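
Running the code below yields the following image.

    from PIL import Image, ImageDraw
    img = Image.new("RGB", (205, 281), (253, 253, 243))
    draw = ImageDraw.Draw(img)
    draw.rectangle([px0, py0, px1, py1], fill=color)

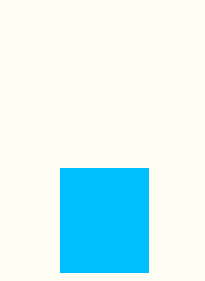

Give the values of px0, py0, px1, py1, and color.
px0 = 60, py0 = 168, px1 = 148, py1 = 272, color = 'deepskyblue'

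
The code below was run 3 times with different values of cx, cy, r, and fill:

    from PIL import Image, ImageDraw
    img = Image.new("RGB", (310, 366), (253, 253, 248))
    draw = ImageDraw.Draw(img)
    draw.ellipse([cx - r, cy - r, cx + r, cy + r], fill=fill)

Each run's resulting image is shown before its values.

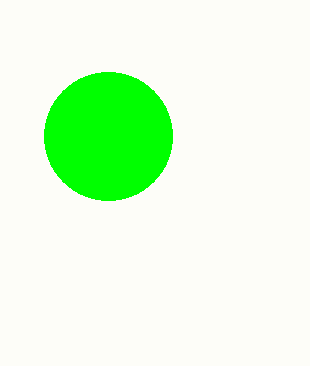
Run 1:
cx = 108; cy = 136; r = 64; fill = 'lime'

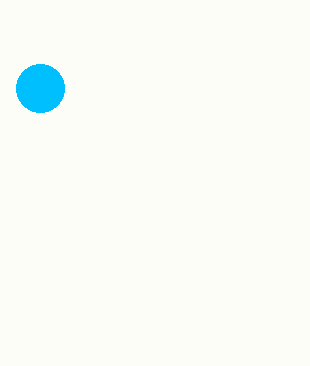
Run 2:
cx = 40
cy = 88
r = 24
fill = 'deepskyblue'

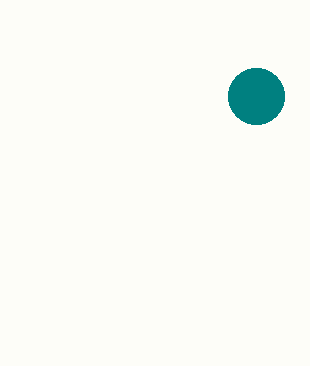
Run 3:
cx = 256
cy = 96
r = 28
fill = 'teal'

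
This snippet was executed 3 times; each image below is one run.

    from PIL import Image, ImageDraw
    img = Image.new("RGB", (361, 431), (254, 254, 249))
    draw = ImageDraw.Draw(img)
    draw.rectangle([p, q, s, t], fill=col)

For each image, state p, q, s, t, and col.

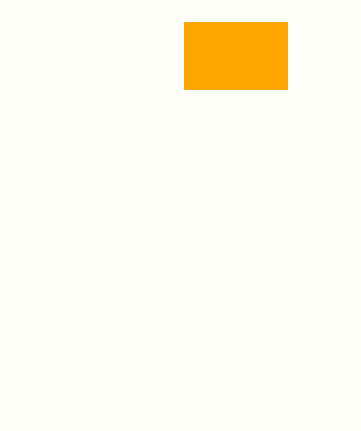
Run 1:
p = 184, q = 22, s = 287, t = 89, col = 'orange'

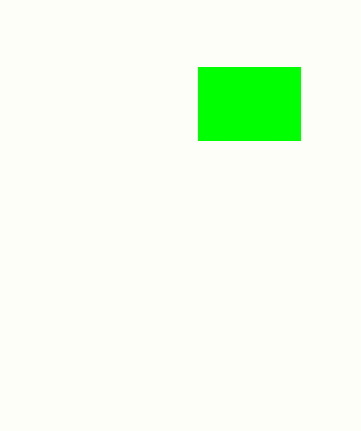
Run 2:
p = 198
q = 67
s = 300
t = 140
col = 'lime'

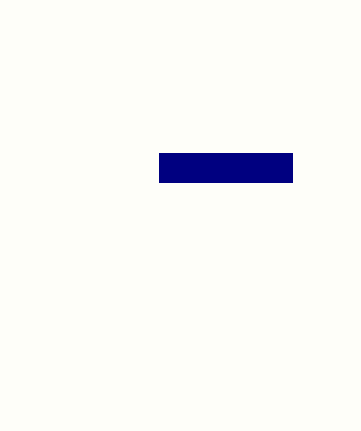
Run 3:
p = 159; q = 153; s = 292; t = 182; col = 'navy'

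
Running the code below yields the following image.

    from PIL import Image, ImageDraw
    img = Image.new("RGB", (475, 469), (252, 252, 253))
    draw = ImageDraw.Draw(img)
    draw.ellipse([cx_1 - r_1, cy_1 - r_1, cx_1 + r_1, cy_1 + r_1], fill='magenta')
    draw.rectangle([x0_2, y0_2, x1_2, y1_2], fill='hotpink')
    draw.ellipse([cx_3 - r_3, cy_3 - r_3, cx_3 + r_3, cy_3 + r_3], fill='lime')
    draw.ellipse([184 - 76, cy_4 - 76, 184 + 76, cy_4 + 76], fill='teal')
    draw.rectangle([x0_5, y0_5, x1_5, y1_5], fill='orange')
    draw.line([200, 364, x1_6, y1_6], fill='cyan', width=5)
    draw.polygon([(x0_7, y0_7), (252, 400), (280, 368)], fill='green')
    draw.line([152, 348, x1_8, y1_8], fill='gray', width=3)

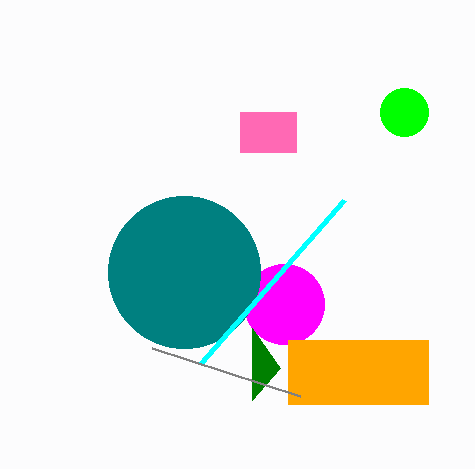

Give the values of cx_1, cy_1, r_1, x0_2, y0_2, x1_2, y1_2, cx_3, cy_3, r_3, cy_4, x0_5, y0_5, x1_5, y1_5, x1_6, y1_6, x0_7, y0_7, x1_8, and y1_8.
cx_1 = 284; cy_1 = 304; r_1 = 40; x0_2 = 240; y0_2 = 112; x1_2 = 296; y1_2 = 152; cx_3 = 404; cy_3 = 112; r_3 = 24; cy_4 = 272; x0_5 = 288; y0_5 = 340; x1_5 = 428; y1_5 = 404; x1_6 = 344; y1_6 = 200; x0_7 = 252; y0_7 = 328; x1_8 = 300; y1_8 = 396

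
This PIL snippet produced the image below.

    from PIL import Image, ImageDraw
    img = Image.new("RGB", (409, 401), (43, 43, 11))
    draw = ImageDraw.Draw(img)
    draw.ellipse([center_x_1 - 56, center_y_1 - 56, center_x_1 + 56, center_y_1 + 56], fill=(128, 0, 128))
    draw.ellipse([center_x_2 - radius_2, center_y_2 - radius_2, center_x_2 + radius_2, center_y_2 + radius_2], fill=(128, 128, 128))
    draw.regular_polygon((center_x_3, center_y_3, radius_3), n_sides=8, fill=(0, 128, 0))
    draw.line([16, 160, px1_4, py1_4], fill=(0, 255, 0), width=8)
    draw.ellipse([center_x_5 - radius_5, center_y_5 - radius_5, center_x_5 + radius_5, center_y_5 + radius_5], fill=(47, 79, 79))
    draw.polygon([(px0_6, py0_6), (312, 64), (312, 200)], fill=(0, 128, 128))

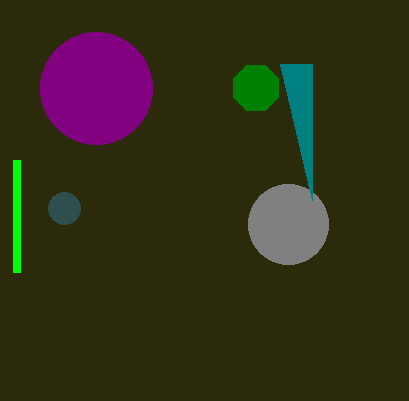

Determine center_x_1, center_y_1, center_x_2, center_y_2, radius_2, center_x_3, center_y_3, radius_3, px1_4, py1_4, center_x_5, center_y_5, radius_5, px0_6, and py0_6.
center_x_1 = 96; center_y_1 = 88; center_x_2 = 288; center_y_2 = 224; radius_2 = 40; center_x_3 = 256; center_y_3 = 88; radius_3 = 24; px1_4 = 16; py1_4 = 272; center_x_5 = 64; center_y_5 = 208; radius_5 = 16; px0_6 = 280; py0_6 = 64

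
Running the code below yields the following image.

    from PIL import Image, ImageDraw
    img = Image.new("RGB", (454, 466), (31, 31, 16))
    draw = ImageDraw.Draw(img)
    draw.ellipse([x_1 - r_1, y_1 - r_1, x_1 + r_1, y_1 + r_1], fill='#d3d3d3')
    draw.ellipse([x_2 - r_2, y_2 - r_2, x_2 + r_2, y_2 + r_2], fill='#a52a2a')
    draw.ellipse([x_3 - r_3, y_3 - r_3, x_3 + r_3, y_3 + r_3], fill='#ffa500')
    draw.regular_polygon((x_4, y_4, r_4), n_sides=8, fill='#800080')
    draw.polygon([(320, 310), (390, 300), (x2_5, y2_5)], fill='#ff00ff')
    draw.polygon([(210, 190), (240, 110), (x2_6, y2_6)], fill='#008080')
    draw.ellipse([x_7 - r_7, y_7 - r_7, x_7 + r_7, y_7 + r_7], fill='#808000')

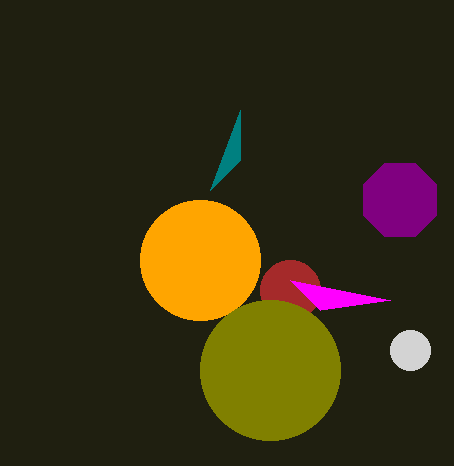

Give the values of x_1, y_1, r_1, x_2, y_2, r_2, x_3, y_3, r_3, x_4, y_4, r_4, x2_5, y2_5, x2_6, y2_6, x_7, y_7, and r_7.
x_1 = 410
y_1 = 350
r_1 = 20
x_2 = 290
y_2 = 290
r_2 = 30
x_3 = 200
y_3 = 260
r_3 = 60
x_4 = 400
y_4 = 200
r_4 = 40
x2_5 = 290
y2_5 = 280
x2_6 = 240
y2_6 = 160
x_7 = 270
y_7 = 370
r_7 = 70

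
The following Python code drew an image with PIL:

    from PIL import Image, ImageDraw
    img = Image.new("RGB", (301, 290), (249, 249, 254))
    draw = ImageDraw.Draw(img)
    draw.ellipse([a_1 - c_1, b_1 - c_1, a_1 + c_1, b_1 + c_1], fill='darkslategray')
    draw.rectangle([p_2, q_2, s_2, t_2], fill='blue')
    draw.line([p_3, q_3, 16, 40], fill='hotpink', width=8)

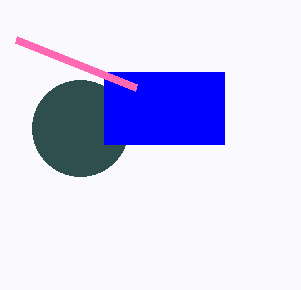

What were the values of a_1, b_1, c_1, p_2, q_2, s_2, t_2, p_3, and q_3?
a_1 = 80; b_1 = 128; c_1 = 48; p_2 = 104; q_2 = 72; s_2 = 224; t_2 = 144; p_3 = 136; q_3 = 88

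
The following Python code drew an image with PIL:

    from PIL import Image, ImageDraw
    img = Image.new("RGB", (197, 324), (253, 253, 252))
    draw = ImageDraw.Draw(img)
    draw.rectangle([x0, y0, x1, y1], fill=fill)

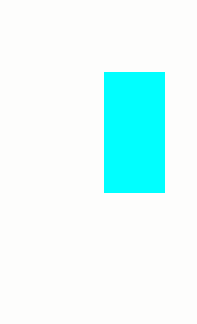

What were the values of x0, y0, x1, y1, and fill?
x0 = 104
y0 = 72
x1 = 164
y1 = 192
fill = 'cyan'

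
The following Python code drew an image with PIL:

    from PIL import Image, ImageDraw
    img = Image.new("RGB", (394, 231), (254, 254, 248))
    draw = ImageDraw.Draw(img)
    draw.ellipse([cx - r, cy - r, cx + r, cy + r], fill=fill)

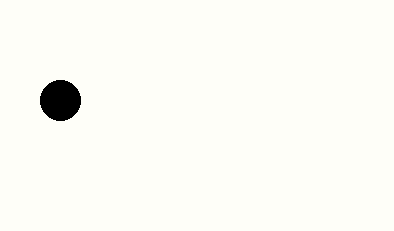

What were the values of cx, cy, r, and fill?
cx = 60
cy = 100
r = 20
fill = 'black'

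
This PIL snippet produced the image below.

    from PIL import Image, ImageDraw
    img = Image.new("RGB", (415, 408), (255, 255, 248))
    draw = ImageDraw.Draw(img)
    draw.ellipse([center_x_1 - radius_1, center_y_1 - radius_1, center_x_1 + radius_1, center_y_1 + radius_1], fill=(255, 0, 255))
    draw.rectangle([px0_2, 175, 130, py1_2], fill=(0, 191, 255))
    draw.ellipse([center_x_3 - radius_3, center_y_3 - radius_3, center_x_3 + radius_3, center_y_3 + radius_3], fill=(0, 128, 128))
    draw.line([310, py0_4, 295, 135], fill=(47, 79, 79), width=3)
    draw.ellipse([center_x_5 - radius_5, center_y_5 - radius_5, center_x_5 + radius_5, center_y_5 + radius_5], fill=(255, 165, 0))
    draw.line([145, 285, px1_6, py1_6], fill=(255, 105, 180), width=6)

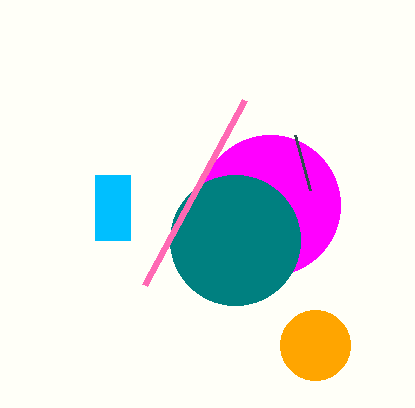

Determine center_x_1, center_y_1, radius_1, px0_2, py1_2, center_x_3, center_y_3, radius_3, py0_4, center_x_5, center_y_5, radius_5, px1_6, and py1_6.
center_x_1 = 270; center_y_1 = 205; radius_1 = 70; px0_2 = 95; py1_2 = 240; center_x_3 = 235; center_y_3 = 240; radius_3 = 65; py0_4 = 190; center_x_5 = 315; center_y_5 = 345; radius_5 = 35; px1_6 = 245; py1_6 = 100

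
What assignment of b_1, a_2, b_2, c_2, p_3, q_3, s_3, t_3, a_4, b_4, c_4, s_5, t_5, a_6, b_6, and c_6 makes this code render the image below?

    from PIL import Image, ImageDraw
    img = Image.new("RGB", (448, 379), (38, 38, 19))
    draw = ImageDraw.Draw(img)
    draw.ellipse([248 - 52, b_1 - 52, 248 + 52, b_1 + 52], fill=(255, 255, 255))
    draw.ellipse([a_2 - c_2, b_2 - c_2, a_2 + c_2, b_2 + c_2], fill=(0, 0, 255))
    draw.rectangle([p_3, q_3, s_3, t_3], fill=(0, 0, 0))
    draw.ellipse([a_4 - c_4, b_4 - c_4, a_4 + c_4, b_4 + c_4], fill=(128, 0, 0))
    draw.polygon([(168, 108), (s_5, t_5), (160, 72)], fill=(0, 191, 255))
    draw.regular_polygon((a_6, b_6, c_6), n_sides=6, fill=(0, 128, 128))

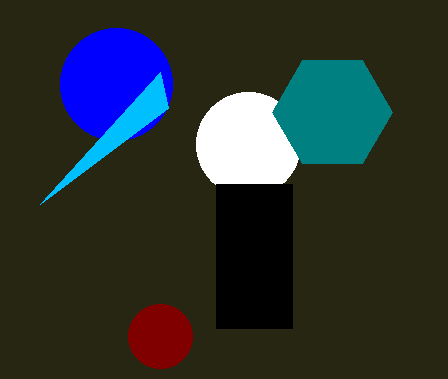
b_1 = 144
a_2 = 116
b_2 = 84
c_2 = 56
p_3 = 216
q_3 = 184
s_3 = 292
t_3 = 328
a_4 = 160
b_4 = 336
c_4 = 32
s_5 = 40
t_5 = 204
a_6 = 332
b_6 = 112
c_6 = 60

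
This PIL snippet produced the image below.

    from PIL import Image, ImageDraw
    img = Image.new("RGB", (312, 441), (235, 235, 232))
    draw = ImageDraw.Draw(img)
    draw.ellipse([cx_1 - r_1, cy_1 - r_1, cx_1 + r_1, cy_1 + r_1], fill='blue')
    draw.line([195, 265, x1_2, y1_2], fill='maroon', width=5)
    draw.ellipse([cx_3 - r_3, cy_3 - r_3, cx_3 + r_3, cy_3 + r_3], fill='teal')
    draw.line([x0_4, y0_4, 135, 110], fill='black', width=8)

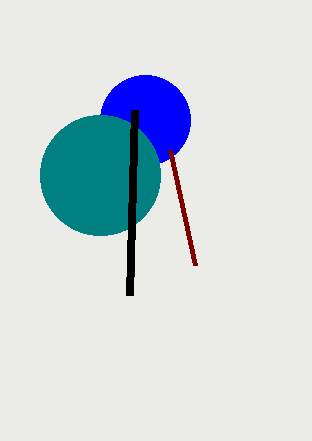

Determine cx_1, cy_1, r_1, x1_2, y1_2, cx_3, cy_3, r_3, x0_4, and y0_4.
cx_1 = 145
cy_1 = 120
r_1 = 45
x1_2 = 170
y1_2 = 150
cx_3 = 100
cy_3 = 175
r_3 = 60
x0_4 = 130
y0_4 = 295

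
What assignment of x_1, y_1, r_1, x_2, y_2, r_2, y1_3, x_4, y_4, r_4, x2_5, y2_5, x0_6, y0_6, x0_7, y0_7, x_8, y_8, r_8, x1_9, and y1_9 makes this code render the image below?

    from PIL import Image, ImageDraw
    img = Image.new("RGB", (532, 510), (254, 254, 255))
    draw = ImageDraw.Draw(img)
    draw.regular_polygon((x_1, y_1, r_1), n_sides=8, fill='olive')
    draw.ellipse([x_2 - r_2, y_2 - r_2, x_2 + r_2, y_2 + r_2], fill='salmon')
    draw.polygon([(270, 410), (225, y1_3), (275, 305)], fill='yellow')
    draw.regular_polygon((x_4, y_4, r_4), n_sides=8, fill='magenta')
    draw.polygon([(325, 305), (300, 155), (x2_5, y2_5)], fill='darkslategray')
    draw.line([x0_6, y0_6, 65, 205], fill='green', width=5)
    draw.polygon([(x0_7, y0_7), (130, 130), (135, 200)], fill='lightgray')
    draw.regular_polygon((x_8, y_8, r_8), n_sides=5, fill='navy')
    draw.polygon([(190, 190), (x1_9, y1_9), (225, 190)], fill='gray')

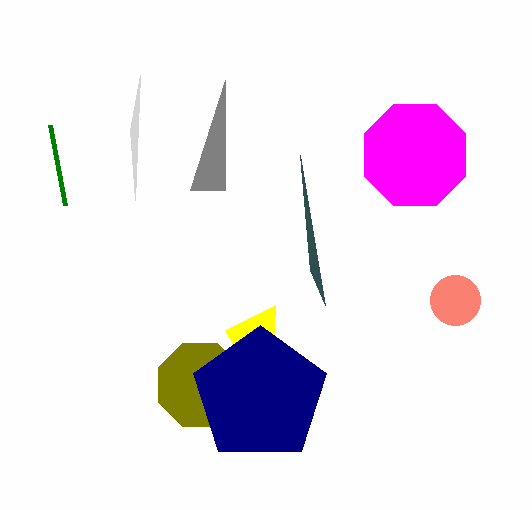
x_1 = 200; y_1 = 385; r_1 = 45; x_2 = 455; y_2 = 300; r_2 = 25; y1_3 = 330; x_4 = 415; y_4 = 155; r_4 = 55; x2_5 = 310; y2_5 = 270; x0_6 = 50; y0_6 = 125; x0_7 = 140; y0_7 = 75; x_8 = 260; y_8 = 395; r_8 = 70; x1_9 = 225; y1_9 = 80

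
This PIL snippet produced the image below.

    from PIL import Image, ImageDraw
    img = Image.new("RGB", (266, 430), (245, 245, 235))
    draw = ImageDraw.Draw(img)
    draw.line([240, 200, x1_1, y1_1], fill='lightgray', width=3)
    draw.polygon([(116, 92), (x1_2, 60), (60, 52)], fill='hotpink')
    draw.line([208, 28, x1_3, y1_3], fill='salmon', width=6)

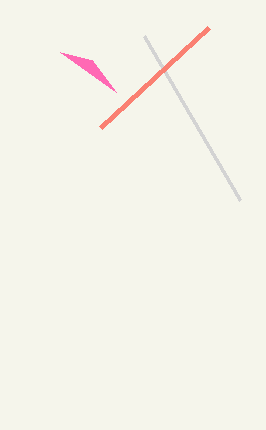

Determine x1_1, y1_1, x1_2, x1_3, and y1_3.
x1_1 = 144
y1_1 = 36
x1_2 = 92
x1_3 = 100
y1_3 = 128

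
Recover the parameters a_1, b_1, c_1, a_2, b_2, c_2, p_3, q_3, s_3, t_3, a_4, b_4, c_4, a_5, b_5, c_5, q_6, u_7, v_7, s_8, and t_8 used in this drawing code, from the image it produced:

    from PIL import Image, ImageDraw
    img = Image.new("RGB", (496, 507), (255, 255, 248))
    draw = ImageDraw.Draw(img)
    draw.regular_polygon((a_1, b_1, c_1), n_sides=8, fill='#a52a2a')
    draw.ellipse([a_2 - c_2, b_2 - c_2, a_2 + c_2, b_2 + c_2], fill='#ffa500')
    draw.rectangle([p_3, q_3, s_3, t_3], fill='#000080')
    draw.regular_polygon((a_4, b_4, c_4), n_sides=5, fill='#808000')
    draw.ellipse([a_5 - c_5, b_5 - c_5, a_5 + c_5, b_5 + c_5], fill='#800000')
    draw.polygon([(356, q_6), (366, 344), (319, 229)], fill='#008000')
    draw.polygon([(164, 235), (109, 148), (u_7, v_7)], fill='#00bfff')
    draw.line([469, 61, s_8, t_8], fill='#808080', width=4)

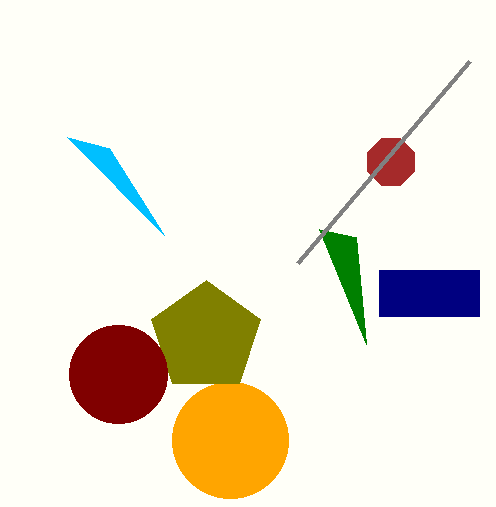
a_1 = 391
b_1 = 162
c_1 = 25
a_2 = 230
b_2 = 440
c_2 = 58
p_3 = 379
q_3 = 270
s_3 = 479
t_3 = 316
a_4 = 206
b_4 = 337
c_4 = 57
a_5 = 118
b_5 = 374
c_5 = 49
q_6 = 237
u_7 = 67
v_7 = 137
s_8 = 297
t_8 = 263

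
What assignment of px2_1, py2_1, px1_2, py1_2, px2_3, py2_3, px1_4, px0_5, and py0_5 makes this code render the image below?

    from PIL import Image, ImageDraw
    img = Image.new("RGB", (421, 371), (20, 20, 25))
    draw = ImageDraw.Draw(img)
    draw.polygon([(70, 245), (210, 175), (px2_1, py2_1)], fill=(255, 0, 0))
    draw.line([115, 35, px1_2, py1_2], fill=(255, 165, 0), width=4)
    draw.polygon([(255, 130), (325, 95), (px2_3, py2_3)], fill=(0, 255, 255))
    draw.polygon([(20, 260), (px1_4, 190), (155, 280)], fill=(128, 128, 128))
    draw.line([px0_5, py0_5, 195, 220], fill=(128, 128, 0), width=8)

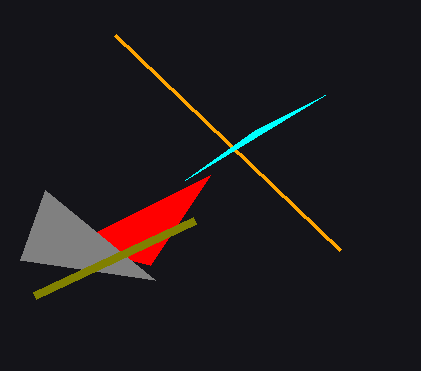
px2_1 = 150, py2_1 = 265, px1_2 = 340, py1_2 = 250, px2_3 = 185, py2_3 = 180, px1_4 = 45, px0_5 = 35, py0_5 = 295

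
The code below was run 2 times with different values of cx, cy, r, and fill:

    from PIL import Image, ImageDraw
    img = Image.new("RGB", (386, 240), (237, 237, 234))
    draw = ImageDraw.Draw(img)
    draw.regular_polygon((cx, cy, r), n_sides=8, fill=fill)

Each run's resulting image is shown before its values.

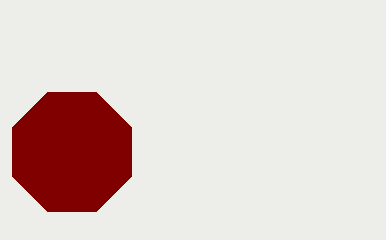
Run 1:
cx = 72
cy = 152
r = 64
fill = 'maroon'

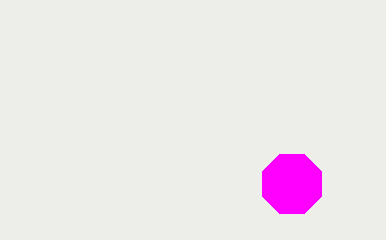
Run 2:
cx = 292; cy = 184; r = 32; fill = 'magenta'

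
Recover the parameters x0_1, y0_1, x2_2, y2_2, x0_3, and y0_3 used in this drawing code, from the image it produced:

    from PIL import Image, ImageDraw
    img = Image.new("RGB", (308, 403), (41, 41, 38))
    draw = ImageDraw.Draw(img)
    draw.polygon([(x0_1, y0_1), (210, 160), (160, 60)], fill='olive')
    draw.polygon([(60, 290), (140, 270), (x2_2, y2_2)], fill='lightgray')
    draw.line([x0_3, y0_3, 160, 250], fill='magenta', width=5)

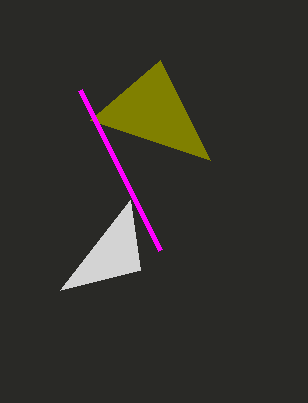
x0_1 = 90
y0_1 = 120
x2_2 = 130
y2_2 = 200
x0_3 = 80
y0_3 = 90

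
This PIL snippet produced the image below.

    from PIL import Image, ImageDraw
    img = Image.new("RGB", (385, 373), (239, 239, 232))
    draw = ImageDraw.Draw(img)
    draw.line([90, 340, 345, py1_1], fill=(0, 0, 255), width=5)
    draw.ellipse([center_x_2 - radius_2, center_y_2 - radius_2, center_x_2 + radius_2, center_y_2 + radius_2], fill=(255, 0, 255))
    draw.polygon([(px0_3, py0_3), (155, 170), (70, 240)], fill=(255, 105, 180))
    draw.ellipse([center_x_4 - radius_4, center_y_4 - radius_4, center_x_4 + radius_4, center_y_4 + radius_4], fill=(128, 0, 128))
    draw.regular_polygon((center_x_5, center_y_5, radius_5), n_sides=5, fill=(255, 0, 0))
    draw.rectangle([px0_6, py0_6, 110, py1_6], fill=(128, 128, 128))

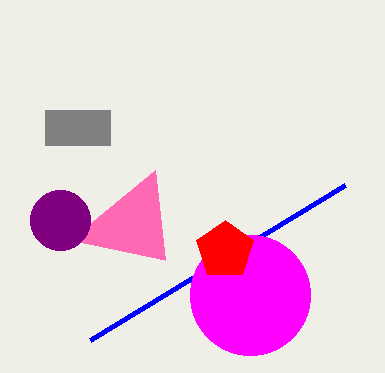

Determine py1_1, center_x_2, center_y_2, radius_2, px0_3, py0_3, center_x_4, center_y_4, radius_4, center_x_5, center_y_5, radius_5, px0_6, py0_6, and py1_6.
py1_1 = 185; center_x_2 = 250; center_y_2 = 295; radius_2 = 60; px0_3 = 165; py0_3 = 260; center_x_4 = 60; center_y_4 = 220; radius_4 = 30; center_x_5 = 225; center_y_5 = 250; radius_5 = 30; px0_6 = 45; py0_6 = 110; py1_6 = 145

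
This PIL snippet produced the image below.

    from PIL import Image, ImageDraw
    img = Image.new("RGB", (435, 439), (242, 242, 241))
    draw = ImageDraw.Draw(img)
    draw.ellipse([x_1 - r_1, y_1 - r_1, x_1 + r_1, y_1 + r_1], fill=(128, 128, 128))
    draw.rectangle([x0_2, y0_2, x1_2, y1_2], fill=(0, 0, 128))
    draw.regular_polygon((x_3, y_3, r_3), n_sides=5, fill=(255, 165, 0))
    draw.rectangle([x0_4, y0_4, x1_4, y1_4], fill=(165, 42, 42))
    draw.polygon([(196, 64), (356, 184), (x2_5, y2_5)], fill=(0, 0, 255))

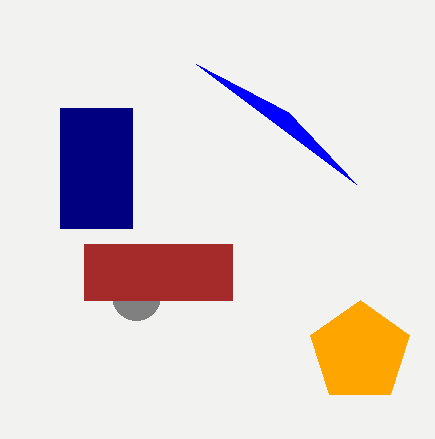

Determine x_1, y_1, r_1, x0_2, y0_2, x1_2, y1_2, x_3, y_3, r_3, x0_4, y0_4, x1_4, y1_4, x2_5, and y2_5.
x_1 = 136
y_1 = 296
r_1 = 24
x0_2 = 60
y0_2 = 108
x1_2 = 132
y1_2 = 228
x_3 = 360
y_3 = 352
r_3 = 52
x0_4 = 84
y0_4 = 244
x1_4 = 232
y1_4 = 300
x2_5 = 288
y2_5 = 112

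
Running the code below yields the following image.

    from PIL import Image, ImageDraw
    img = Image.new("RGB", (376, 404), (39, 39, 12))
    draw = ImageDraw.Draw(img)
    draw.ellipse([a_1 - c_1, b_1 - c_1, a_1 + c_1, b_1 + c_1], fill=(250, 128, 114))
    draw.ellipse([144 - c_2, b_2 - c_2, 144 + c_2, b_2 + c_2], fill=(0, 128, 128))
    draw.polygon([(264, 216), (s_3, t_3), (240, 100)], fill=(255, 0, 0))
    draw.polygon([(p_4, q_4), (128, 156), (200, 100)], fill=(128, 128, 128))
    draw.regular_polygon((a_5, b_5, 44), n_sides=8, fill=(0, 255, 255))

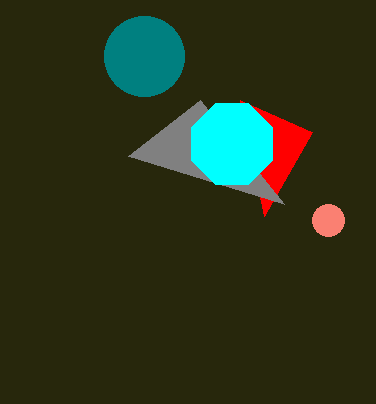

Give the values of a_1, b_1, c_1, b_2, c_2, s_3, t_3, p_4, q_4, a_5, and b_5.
a_1 = 328, b_1 = 220, c_1 = 16, b_2 = 56, c_2 = 40, s_3 = 312, t_3 = 132, p_4 = 284, q_4 = 204, a_5 = 232, b_5 = 144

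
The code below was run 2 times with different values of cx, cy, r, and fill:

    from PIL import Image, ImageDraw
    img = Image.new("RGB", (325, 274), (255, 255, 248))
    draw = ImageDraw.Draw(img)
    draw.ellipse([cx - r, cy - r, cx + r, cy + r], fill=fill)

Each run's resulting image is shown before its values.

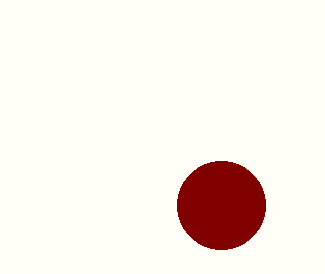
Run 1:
cx = 221, cy = 205, r = 44, fill = 'maroon'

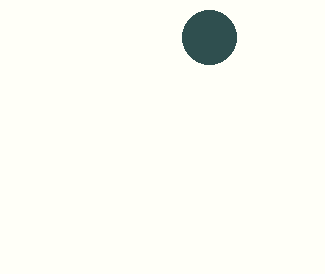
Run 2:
cx = 209; cy = 37; r = 27; fill = 'darkslategray'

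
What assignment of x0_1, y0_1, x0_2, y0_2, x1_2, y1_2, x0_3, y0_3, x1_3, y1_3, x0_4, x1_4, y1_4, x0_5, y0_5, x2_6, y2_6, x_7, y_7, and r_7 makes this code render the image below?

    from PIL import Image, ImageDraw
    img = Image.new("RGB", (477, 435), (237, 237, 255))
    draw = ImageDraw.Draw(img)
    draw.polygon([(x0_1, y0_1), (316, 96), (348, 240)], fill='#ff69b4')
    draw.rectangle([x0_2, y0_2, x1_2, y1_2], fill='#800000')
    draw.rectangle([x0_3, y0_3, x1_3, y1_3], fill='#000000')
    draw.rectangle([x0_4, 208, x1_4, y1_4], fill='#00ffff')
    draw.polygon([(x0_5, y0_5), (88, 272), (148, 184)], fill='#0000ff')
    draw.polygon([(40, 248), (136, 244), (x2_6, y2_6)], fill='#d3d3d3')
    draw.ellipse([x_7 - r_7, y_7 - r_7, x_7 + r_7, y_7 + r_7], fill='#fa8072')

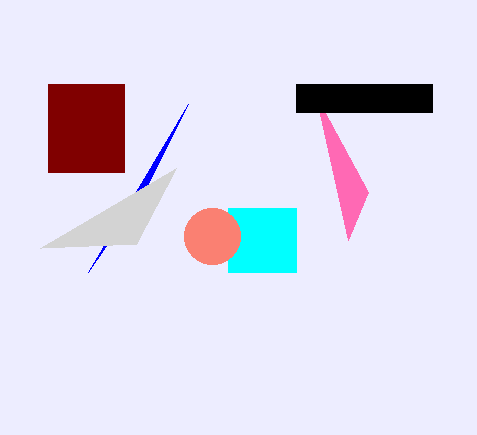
x0_1 = 368, y0_1 = 192, x0_2 = 48, y0_2 = 84, x1_2 = 124, y1_2 = 172, x0_3 = 296, y0_3 = 84, x1_3 = 432, y1_3 = 112, x0_4 = 228, x1_4 = 296, y1_4 = 272, x0_5 = 188, y0_5 = 104, x2_6 = 176, y2_6 = 168, x_7 = 212, y_7 = 236, r_7 = 28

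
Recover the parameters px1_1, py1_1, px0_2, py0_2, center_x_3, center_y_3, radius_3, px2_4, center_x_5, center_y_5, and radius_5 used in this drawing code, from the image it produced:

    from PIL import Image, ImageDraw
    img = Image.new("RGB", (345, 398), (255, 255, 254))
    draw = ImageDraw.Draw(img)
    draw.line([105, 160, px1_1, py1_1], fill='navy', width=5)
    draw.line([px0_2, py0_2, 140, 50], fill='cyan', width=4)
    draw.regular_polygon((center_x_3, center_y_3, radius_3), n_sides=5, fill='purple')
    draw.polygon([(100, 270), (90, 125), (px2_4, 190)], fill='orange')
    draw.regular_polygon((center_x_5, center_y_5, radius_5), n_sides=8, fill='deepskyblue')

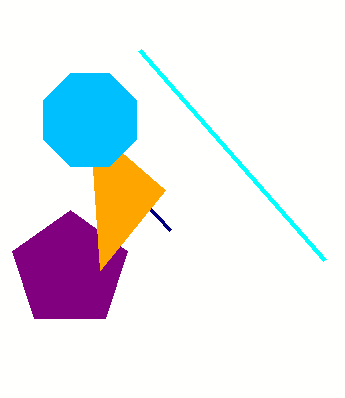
px1_1 = 170, py1_1 = 230, px0_2 = 325, py0_2 = 260, center_x_3 = 70, center_y_3 = 270, radius_3 = 60, px2_4 = 165, center_x_5 = 90, center_y_5 = 120, radius_5 = 50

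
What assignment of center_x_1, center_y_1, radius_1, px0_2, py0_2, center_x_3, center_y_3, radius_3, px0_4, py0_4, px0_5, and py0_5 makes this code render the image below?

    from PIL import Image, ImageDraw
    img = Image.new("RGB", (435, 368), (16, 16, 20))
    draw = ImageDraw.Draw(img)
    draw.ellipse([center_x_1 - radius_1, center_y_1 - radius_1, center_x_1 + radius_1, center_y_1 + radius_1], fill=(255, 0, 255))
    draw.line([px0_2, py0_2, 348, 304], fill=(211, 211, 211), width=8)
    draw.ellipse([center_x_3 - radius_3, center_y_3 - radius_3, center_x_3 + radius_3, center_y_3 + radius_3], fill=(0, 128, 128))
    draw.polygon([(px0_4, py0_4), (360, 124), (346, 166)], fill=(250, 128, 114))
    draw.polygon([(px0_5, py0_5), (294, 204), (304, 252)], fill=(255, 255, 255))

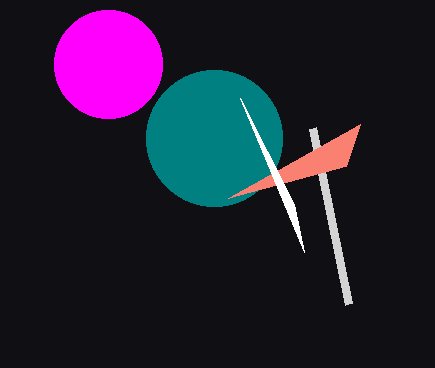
center_x_1 = 108; center_y_1 = 64; radius_1 = 54; px0_2 = 312; py0_2 = 128; center_x_3 = 214; center_y_3 = 138; radius_3 = 68; px0_4 = 228; py0_4 = 198; px0_5 = 240; py0_5 = 98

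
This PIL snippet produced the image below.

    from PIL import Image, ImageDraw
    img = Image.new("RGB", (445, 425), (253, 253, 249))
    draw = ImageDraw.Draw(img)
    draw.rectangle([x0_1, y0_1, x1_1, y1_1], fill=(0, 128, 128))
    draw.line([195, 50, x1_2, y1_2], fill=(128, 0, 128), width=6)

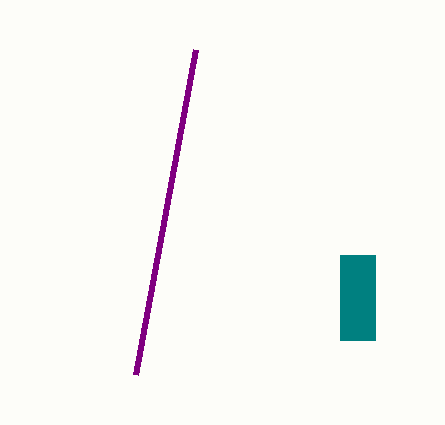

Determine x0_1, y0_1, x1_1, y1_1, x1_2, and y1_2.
x0_1 = 340; y0_1 = 255; x1_1 = 375; y1_1 = 340; x1_2 = 135; y1_2 = 375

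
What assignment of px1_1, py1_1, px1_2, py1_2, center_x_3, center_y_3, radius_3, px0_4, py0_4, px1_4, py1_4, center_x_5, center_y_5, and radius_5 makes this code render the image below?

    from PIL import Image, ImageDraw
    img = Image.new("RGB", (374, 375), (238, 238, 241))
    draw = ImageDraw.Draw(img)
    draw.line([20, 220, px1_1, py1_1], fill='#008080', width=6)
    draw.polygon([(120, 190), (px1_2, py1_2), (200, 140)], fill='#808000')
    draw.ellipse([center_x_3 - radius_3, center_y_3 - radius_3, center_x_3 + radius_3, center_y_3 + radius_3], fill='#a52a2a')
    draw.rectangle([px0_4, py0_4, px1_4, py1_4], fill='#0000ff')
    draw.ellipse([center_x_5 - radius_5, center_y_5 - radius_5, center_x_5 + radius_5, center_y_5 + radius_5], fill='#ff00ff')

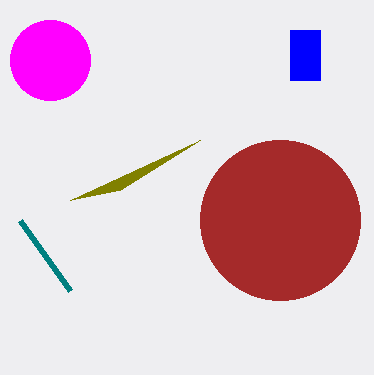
px1_1 = 70
py1_1 = 290
px1_2 = 70
py1_2 = 200
center_x_3 = 280
center_y_3 = 220
radius_3 = 80
px0_4 = 290
py0_4 = 30
px1_4 = 320
py1_4 = 80
center_x_5 = 50
center_y_5 = 60
radius_5 = 40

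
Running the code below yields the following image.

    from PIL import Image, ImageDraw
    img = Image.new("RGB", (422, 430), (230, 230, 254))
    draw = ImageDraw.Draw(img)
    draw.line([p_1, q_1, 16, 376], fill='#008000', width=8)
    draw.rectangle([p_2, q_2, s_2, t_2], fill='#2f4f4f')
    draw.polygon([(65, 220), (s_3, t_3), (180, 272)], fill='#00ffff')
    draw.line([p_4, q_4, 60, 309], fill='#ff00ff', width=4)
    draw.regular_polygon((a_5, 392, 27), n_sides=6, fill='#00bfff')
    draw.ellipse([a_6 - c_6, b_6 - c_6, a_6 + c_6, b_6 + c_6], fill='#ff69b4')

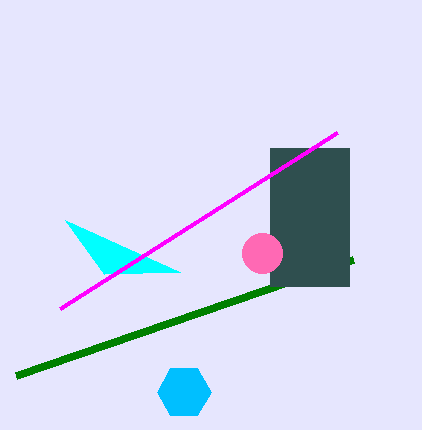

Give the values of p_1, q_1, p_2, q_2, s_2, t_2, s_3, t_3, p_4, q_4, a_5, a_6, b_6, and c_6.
p_1 = 353
q_1 = 260
p_2 = 270
q_2 = 148
s_2 = 349
t_2 = 286
s_3 = 104
t_3 = 274
p_4 = 337
q_4 = 133
a_5 = 184
a_6 = 262
b_6 = 253
c_6 = 20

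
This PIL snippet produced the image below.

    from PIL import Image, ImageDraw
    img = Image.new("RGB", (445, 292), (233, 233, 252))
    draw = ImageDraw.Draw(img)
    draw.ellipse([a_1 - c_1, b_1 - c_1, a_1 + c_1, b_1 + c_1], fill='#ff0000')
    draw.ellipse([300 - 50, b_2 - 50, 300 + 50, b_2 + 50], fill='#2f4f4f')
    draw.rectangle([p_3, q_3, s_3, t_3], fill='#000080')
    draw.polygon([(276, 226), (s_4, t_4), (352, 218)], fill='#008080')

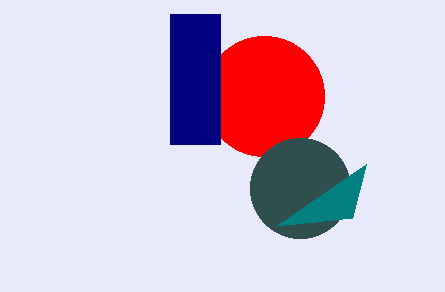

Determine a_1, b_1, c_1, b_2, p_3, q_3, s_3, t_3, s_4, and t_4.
a_1 = 264, b_1 = 96, c_1 = 60, b_2 = 188, p_3 = 170, q_3 = 14, s_3 = 220, t_3 = 144, s_4 = 366, t_4 = 164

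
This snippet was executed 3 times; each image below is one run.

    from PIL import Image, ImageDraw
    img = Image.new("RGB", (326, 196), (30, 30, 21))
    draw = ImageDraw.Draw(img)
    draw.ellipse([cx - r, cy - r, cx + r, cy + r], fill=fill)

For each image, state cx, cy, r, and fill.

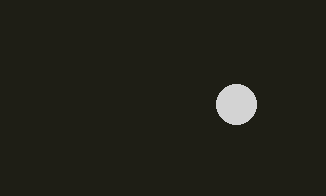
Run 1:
cx = 236
cy = 104
r = 20
fill = 'lightgray'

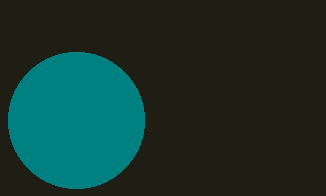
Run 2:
cx = 76; cy = 120; r = 68; fill = 'teal'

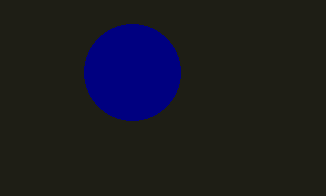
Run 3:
cx = 132; cy = 72; r = 48; fill = 'navy'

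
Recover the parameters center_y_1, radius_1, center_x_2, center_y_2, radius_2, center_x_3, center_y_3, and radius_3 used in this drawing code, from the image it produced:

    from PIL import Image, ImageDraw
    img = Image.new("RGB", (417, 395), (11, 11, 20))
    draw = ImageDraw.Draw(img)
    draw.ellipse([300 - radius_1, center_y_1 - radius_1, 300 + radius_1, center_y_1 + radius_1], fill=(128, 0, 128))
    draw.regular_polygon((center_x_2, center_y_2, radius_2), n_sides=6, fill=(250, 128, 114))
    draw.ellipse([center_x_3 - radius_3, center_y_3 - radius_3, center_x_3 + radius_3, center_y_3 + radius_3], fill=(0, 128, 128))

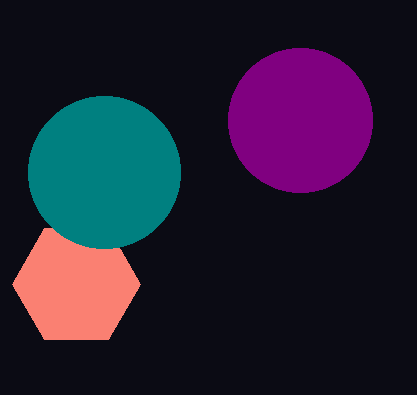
center_y_1 = 120, radius_1 = 72, center_x_2 = 76, center_y_2 = 284, radius_2 = 64, center_x_3 = 104, center_y_3 = 172, radius_3 = 76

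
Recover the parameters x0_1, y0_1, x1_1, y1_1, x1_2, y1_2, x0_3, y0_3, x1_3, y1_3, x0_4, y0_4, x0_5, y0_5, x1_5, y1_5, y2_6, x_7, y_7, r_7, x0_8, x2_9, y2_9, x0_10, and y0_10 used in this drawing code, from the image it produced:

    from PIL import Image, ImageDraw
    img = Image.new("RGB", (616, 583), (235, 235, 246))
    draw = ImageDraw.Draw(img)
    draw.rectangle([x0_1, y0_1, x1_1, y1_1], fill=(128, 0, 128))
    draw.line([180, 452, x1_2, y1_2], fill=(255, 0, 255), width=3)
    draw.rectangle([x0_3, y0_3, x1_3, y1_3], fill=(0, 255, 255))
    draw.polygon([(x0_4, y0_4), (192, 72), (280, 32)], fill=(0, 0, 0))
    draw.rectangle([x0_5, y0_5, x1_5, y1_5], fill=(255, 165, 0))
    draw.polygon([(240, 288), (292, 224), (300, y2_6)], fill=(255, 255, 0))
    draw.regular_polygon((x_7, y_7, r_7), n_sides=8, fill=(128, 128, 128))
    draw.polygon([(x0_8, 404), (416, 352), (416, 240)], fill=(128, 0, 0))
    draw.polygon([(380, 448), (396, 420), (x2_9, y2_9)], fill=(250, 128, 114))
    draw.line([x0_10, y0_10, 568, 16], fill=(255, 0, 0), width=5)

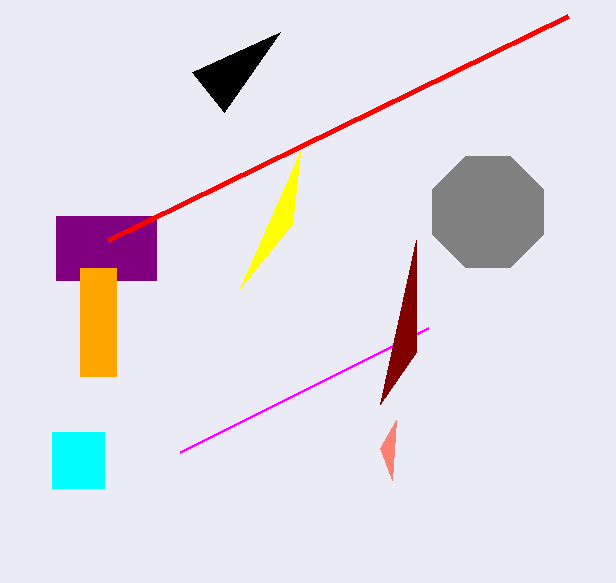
x0_1 = 56
y0_1 = 216
x1_1 = 156
y1_1 = 280
x1_2 = 428
y1_2 = 328
x0_3 = 52
y0_3 = 432
x1_3 = 104
y1_3 = 488
x0_4 = 224
y0_4 = 112
x0_5 = 80
y0_5 = 268
x1_5 = 116
y1_5 = 376
y2_6 = 152
x_7 = 488
y_7 = 212
r_7 = 60
x0_8 = 380
x2_9 = 392
y2_9 = 480
x0_10 = 108
y0_10 = 240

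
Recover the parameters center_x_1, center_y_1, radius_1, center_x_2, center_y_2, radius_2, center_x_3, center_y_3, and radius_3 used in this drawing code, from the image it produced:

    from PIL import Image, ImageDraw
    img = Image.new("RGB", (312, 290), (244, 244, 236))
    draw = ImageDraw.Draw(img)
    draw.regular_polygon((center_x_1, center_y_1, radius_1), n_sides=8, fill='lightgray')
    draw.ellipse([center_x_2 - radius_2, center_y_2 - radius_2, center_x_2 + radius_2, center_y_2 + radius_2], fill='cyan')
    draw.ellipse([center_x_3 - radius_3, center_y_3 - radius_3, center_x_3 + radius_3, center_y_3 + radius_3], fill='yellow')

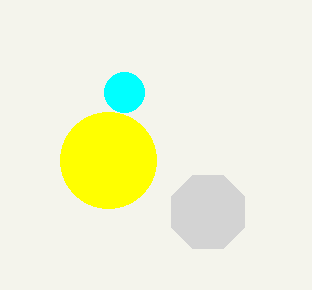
center_x_1 = 208, center_y_1 = 212, radius_1 = 40, center_x_2 = 124, center_y_2 = 92, radius_2 = 20, center_x_3 = 108, center_y_3 = 160, radius_3 = 48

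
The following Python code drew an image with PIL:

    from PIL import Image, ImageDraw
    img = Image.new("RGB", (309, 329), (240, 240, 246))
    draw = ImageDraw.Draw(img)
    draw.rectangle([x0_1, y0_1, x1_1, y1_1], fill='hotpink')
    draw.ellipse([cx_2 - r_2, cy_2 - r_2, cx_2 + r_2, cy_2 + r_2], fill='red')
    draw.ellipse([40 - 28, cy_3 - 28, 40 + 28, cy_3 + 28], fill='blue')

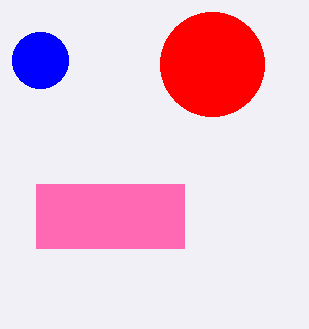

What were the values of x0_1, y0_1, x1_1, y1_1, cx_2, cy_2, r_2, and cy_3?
x0_1 = 36; y0_1 = 184; x1_1 = 184; y1_1 = 248; cx_2 = 212; cy_2 = 64; r_2 = 52; cy_3 = 60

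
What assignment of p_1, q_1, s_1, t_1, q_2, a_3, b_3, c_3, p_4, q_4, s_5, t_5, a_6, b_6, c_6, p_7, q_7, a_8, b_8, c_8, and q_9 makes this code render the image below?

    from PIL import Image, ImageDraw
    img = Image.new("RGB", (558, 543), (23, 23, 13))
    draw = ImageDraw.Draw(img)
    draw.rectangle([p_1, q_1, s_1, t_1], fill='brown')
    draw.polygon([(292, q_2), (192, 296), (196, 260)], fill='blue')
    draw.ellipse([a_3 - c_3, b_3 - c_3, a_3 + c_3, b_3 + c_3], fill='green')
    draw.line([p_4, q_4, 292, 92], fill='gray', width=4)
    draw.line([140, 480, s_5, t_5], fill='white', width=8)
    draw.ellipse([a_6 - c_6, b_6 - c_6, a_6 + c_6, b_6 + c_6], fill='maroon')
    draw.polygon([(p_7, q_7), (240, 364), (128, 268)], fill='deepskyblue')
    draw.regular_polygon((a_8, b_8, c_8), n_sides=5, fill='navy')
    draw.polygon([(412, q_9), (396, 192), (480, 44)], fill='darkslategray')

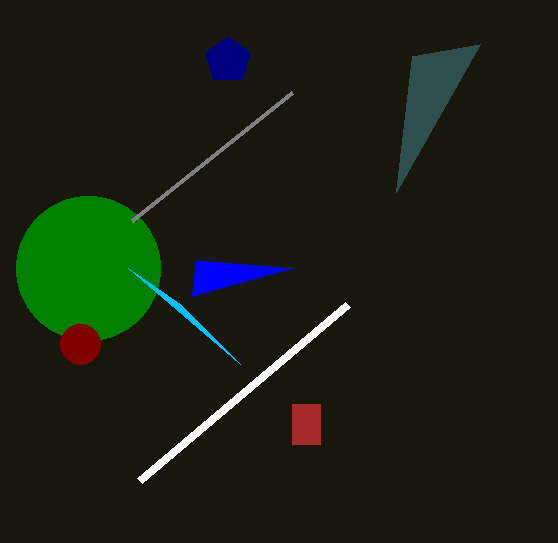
p_1 = 292, q_1 = 404, s_1 = 320, t_1 = 444, q_2 = 268, a_3 = 88, b_3 = 268, c_3 = 72, p_4 = 132, q_4 = 220, s_5 = 348, t_5 = 304, a_6 = 80, b_6 = 344, c_6 = 20, p_7 = 180, q_7 = 304, a_8 = 228, b_8 = 60, c_8 = 24, q_9 = 56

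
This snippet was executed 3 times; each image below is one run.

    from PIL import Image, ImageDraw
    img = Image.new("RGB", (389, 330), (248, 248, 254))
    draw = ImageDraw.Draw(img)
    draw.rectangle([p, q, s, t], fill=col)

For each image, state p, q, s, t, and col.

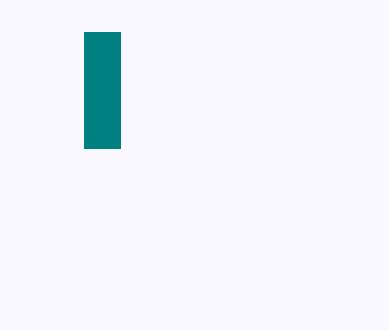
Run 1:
p = 84; q = 32; s = 120; t = 148; col = 'teal'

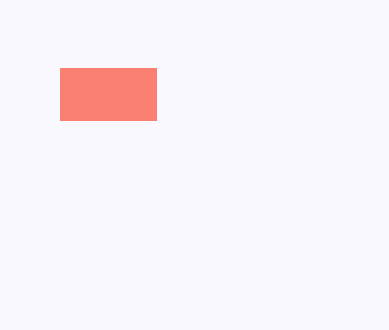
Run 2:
p = 60
q = 68
s = 156
t = 120
col = 'salmon'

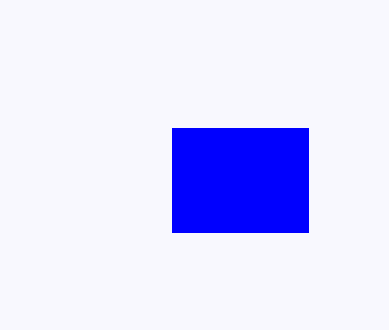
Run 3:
p = 172, q = 128, s = 308, t = 232, col = 'blue'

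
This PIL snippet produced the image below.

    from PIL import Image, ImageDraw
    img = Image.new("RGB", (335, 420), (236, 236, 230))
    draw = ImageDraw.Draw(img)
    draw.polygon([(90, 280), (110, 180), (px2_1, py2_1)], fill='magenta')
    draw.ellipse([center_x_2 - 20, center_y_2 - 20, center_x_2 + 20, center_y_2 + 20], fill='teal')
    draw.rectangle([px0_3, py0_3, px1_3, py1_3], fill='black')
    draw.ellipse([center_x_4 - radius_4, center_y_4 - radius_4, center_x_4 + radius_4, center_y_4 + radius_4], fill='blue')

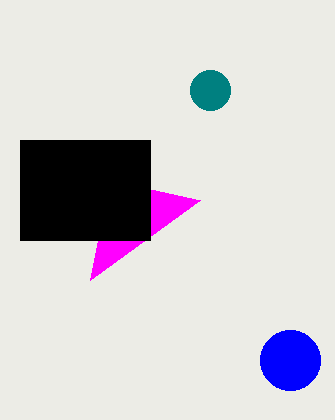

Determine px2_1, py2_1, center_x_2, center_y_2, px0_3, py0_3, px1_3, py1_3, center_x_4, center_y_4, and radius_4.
px2_1 = 200, py2_1 = 200, center_x_2 = 210, center_y_2 = 90, px0_3 = 20, py0_3 = 140, px1_3 = 150, py1_3 = 240, center_x_4 = 290, center_y_4 = 360, radius_4 = 30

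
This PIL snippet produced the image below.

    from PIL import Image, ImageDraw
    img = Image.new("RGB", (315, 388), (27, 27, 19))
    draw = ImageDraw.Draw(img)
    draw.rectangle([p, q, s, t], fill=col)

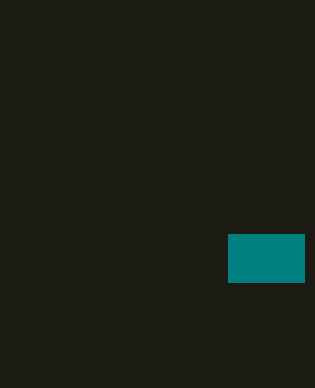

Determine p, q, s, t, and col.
p = 228; q = 234; s = 304; t = 282; col = 'teal'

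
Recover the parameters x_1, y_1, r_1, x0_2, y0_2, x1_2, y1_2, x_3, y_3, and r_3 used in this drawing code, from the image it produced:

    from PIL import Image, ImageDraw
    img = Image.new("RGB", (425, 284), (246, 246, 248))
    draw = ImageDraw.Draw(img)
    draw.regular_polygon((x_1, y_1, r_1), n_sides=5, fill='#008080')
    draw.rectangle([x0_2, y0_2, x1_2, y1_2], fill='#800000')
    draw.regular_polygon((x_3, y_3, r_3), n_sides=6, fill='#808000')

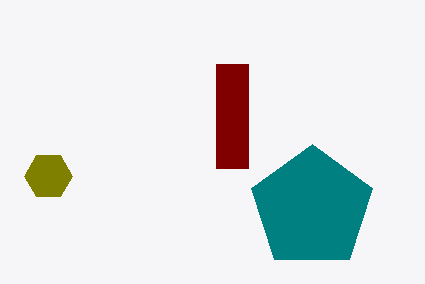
x_1 = 312; y_1 = 208; r_1 = 64; x0_2 = 216; y0_2 = 64; x1_2 = 248; y1_2 = 168; x_3 = 48; y_3 = 176; r_3 = 24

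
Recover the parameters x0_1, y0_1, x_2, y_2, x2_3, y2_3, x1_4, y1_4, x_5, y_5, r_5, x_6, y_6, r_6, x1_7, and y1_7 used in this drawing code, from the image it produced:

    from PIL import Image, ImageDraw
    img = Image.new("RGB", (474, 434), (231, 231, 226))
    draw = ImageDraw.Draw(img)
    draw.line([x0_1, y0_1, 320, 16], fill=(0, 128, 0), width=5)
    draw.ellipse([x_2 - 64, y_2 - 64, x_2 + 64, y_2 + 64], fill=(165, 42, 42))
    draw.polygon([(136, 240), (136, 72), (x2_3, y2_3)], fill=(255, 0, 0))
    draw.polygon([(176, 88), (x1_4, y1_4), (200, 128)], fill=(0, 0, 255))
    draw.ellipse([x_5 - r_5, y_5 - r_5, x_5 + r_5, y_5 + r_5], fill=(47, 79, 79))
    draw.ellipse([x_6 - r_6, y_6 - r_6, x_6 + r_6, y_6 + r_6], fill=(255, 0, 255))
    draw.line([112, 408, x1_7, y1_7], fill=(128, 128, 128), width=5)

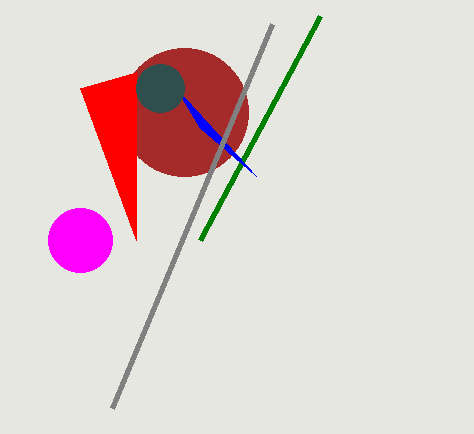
x0_1 = 200
y0_1 = 240
x_2 = 184
y_2 = 112
x2_3 = 80
y2_3 = 88
x1_4 = 256
y1_4 = 176
x_5 = 160
y_5 = 88
r_5 = 24
x_6 = 80
y_6 = 240
r_6 = 32
x1_7 = 272
y1_7 = 24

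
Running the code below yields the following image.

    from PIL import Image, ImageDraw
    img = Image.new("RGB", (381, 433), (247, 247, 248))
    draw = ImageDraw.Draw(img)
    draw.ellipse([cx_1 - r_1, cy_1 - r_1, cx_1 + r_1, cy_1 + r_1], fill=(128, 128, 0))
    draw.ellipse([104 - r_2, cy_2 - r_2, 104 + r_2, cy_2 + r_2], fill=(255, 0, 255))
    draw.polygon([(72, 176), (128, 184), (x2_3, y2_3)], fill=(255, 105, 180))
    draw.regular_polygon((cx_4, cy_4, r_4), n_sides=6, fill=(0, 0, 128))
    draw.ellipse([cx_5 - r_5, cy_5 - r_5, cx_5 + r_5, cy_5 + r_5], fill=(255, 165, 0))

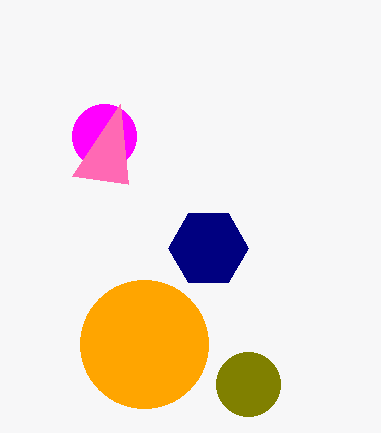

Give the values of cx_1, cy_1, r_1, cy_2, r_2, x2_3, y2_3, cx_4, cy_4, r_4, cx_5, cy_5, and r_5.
cx_1 = 248, cy_1 = 384, r_1 = 32, cy_2 = 136, r_2 = 32, x2_3 = 120, y2_3 = 104, cx_4 = 208, cy_4 = 248, r_4 = 40, cx_5 = 144, cy_5 = 344, r_5 = 64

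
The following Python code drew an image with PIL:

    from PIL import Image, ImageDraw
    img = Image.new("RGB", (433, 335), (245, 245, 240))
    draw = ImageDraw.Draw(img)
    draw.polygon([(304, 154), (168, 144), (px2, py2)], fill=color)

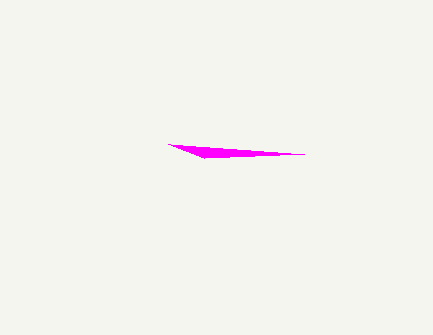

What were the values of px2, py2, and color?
px2 = 204, py2 = 158, color = 'magenta'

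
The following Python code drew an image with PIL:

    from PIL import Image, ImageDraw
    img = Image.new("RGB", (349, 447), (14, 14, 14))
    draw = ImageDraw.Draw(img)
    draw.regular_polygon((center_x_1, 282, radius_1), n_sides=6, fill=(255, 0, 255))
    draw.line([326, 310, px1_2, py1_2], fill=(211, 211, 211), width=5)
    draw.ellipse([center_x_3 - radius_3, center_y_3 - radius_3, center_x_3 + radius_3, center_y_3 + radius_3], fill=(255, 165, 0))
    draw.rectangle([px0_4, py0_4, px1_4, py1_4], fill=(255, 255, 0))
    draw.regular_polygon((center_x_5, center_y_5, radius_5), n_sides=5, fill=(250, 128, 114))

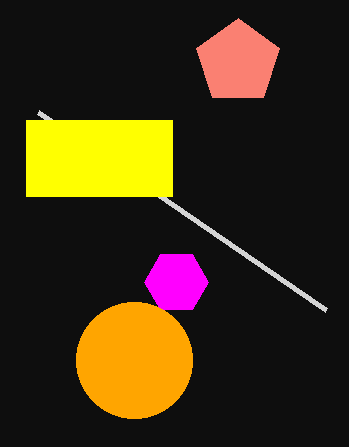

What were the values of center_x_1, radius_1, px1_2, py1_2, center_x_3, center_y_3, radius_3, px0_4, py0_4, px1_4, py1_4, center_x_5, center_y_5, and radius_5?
center_x_1 = 176, radius_1 = 32, px1_2 = 38, py1_2 = 112, center_x_3 = 134, center_y_3 = 360, radius_3 = 58, px0_4 = 26, py0_4 = 120, px1_4 = 172, py1_4 = 196, center_x_5 = 238, center_y_5 = 62, radius_5 = 44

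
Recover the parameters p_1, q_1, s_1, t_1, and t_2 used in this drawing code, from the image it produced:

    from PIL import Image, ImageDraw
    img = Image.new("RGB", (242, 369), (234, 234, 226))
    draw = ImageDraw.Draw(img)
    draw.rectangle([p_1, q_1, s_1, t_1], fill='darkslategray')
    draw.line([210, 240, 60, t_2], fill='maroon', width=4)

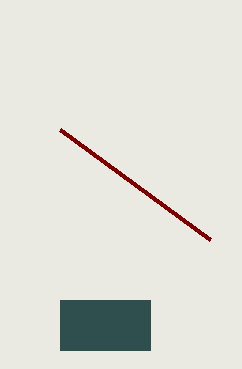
p_1 = 60
q_1 = 300
s_1 = 150
t_1 = 350
t_2 = 130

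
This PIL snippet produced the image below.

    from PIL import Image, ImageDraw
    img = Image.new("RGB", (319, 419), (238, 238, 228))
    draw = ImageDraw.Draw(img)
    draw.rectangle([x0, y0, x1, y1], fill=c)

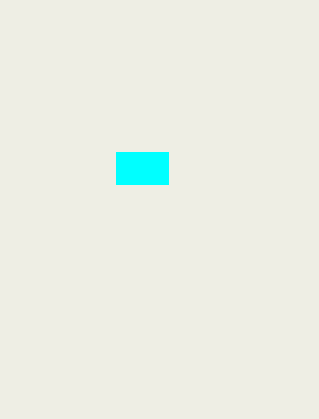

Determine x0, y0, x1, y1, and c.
x0 = 116, y0 = 152, x1 = 168, y1 = 184, c = 'cyan'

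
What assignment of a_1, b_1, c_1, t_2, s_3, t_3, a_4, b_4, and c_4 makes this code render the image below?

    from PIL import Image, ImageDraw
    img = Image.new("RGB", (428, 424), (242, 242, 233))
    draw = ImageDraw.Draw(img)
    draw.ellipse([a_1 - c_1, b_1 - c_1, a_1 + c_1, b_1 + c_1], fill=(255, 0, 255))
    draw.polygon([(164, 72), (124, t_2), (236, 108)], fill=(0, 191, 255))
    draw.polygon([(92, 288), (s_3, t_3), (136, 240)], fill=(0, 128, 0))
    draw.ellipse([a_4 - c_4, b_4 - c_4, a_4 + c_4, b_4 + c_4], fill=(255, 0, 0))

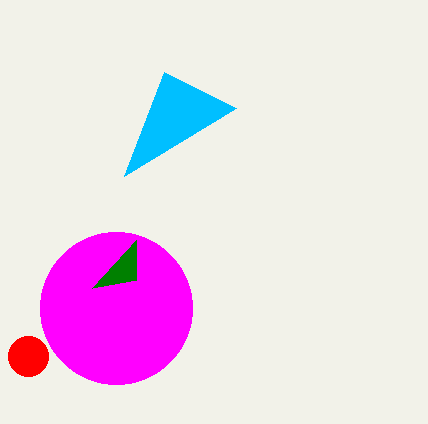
a_1 = 116
b_1 = 308
c_1 = 76
t_2 = 176
s_3 = 136
t_3 = 280
a_4 = 28
b_4 = 356
c_4 = 20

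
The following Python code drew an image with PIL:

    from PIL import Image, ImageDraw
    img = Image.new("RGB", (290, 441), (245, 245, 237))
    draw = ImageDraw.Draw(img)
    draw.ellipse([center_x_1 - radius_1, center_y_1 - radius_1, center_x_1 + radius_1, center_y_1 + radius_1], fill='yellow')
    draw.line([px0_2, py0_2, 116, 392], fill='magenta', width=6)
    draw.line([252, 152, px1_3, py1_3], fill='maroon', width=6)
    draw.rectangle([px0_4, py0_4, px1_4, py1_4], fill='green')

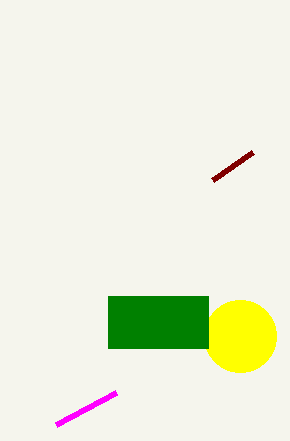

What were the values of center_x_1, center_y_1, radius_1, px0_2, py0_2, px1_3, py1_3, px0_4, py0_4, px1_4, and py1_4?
center_x_1 = 240
center_y_1 = 336
radius_1 = 36
px0_2 = 56
py0_2 = 424
px1_3 = 212
py1_3 = 180
px0_4 = 108
py0_4 = 296
px1_4 = 208
py1_4 = 348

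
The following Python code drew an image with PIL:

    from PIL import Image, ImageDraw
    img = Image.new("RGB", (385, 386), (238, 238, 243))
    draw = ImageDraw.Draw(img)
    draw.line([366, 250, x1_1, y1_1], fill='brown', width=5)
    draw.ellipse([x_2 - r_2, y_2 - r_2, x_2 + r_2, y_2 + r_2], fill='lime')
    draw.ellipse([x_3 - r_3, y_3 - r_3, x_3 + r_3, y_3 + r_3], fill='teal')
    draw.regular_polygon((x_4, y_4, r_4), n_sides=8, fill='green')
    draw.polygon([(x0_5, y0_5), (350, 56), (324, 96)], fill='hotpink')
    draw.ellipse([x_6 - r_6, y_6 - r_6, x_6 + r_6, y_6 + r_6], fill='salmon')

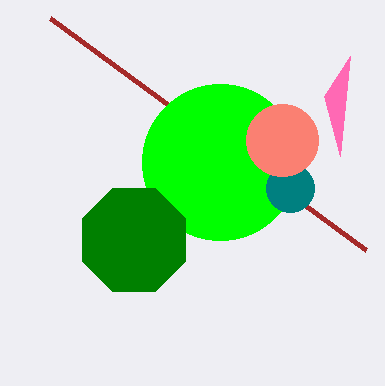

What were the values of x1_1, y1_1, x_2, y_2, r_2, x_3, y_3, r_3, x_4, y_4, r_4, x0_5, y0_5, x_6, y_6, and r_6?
x1_1 = 50
y1_1 = 18
x_2 = 220
y_2 = 162
r_2 = 78
x_3 = 290
y_3 = 188
r_3 = 24
x_4 = 134
y_4 = 240
r_4 = 56
x0_5 = 340
y0_5 = 156
x_6 = 282
y_6 = 140
r_6 = 36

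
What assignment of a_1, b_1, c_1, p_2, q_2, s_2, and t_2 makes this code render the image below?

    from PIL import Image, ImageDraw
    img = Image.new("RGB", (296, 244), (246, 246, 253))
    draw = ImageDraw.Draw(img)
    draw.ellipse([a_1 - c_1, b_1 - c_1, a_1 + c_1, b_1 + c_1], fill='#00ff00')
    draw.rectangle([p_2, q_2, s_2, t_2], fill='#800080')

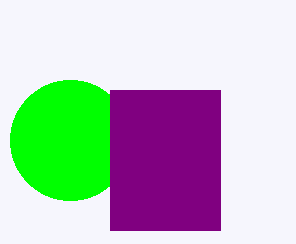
a_1 = 70
b_1 = 140
c_1 = 60
p_2 = 110
q_2 = 90
s_2 = 220
t_2 = 230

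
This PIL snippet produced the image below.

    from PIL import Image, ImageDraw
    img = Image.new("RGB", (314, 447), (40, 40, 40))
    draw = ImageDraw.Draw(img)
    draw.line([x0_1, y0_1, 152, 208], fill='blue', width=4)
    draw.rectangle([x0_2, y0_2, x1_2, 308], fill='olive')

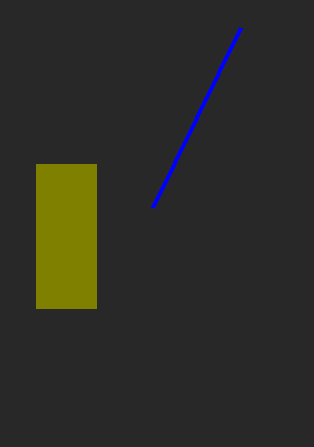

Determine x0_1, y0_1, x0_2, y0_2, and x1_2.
x0_1 = 240
y0_1 = 28
x0_2 = 36
y0_2 = 164
x1_2 = 96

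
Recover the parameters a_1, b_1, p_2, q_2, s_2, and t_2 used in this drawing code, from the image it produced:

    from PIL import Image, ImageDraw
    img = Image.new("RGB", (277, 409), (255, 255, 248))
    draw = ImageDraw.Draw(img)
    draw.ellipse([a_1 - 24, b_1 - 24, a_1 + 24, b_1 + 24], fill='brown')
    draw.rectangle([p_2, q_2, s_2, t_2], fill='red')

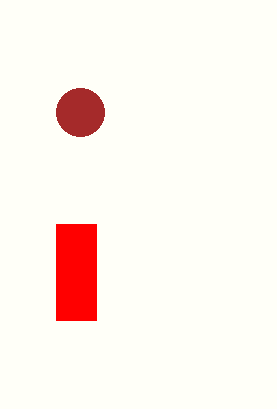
a_1 = 80; b_1 = 112; p_2 = 56; q_2 = 224; s_2 = 96; t_2 = 320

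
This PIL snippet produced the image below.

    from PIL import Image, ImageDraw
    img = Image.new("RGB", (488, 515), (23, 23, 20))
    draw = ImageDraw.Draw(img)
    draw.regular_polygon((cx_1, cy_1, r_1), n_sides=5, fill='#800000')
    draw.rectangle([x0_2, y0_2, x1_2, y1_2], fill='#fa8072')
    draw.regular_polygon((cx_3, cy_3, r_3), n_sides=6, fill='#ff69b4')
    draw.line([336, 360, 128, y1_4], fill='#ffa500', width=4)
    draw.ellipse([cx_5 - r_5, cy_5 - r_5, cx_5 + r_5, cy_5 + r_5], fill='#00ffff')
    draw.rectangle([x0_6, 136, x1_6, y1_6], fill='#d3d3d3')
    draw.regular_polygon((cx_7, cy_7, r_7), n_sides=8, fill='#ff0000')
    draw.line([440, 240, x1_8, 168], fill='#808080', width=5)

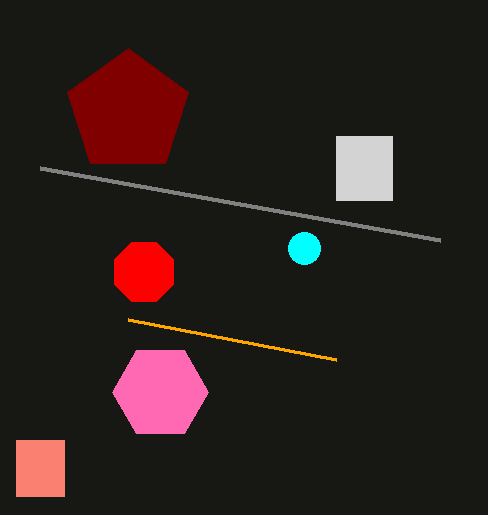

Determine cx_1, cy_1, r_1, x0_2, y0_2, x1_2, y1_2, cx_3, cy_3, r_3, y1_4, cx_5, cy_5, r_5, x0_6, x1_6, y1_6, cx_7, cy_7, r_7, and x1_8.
cx_1 = 128, cy_1 = 112, r_1 = 64, x0_2 = 16, y0_2 = 440, x1_2 = 64, y1_2 = 496, cx_3 = 160, cy_3 = 392, r_3 = 48, y1_4 = 320, cx_5 = 304, cy_5 = 248, r_5 = 16, x0_6 = 336, x1_6 = 392, y1_6 = 200, cx_7 = 144, cy_7 = 272, r_7 = 32, x1_8 = 40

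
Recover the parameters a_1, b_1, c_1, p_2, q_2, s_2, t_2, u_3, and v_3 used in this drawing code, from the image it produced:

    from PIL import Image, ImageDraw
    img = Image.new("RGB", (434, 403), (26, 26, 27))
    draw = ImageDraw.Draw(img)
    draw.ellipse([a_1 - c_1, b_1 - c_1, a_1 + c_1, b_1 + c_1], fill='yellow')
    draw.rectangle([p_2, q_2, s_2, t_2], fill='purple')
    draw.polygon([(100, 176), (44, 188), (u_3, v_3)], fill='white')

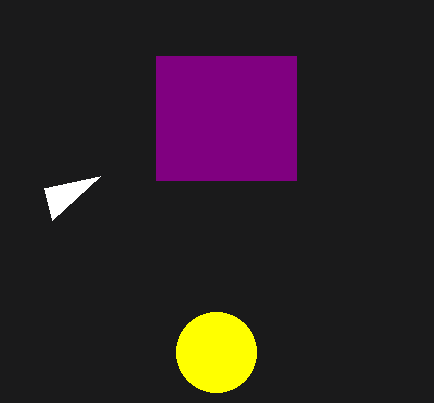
a_1 = 216
b_1 = 352
c_1 = 40
p_2 = 156
q_2 = 56
s_2 = 296
t_2 = 180
u_3 = 52
v_3 = 220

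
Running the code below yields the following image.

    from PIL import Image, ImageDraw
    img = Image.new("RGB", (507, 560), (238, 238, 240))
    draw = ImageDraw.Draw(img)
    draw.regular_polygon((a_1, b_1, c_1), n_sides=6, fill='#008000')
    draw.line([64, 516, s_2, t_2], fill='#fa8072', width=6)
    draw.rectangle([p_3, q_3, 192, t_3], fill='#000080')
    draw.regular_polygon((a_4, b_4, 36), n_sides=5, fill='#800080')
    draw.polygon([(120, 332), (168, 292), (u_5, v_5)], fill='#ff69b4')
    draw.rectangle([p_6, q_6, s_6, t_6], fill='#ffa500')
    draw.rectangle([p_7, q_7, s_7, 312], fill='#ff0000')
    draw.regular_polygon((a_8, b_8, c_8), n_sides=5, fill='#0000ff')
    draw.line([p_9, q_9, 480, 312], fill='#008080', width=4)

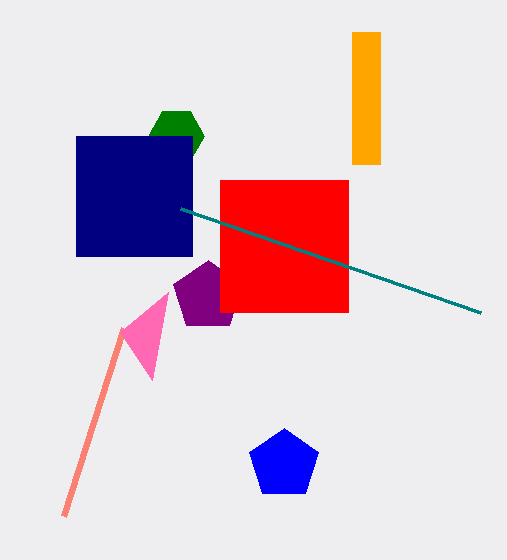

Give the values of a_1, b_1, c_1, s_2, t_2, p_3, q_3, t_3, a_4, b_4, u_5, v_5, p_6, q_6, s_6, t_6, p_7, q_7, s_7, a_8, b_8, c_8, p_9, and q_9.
a_1 = 176
b_1 = 136
c_1 = 28
s_2 = 124
t_2 = 328
p_3 = 76
q_3 = 136
t_3 = 256
a_4 = 208
b_4 = 296
u_5 = 152
v_5 = 380
p_6 = 352
q_6 = 32
s_6 = 380
t_6 = 164
p_7 = 220
q_7 = 180
s_7 = 348
a_8 = 284
b_8 = 464
c_8 = 36
p_9 = 180
q_9 = 208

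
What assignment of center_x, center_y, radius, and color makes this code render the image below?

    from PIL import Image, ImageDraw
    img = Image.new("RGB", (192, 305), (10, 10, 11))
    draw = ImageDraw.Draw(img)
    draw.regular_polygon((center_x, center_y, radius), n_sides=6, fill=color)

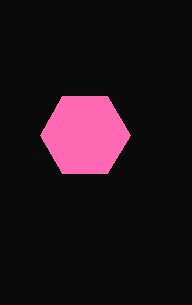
center_x = 85; center_y = 135; radius = 45; color = 'hotpink'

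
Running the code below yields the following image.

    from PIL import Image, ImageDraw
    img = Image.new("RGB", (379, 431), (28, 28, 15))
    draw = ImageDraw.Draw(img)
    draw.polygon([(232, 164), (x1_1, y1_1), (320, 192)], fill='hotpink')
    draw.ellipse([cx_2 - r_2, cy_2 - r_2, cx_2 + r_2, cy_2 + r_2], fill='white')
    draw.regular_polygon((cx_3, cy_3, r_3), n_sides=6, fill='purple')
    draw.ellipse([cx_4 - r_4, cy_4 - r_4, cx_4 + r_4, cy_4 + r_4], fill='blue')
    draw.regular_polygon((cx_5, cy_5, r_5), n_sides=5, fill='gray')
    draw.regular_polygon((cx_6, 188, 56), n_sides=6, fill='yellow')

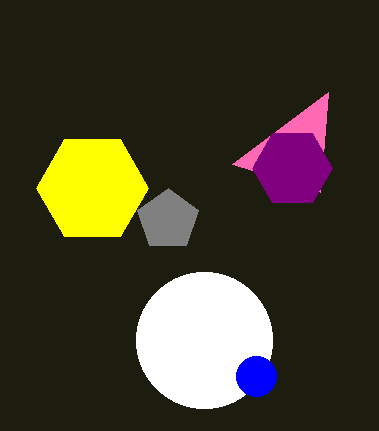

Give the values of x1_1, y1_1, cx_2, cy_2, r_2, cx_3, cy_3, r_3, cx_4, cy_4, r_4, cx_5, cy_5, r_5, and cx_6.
x1_1 = 328, y1_1 = 92, cx_2 = 204, cy_2 = 340, r_2 = 68, cx_3 = 292, cy_3 = 168, r_3 = 40, cx_4 = 256, cy_4 = 376, r_4 = 20, cx_5 = 168, cy_5 = 220, r_5 = 32, cx_6 = 92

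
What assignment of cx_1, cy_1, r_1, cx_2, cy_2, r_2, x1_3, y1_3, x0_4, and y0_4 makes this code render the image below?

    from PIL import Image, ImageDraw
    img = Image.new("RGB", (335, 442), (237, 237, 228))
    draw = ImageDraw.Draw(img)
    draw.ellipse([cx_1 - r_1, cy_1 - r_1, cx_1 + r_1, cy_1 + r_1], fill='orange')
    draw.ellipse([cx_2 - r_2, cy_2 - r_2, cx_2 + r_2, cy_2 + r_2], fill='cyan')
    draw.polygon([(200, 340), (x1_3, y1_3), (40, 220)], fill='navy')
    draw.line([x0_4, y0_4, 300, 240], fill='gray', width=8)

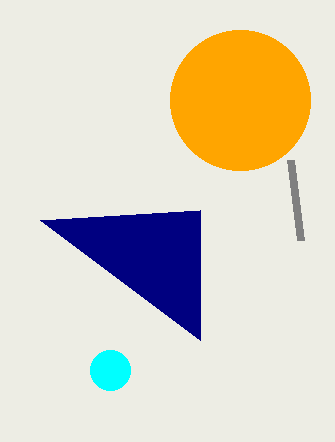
cx_1 = 240; cy_1 = 100; r_1 = 70; cx_2 = 110; cy_2 = 370; r_2 = 20; x1_3 = 200; y1_3 = 210; x0_4 = 290; y0_4 = 160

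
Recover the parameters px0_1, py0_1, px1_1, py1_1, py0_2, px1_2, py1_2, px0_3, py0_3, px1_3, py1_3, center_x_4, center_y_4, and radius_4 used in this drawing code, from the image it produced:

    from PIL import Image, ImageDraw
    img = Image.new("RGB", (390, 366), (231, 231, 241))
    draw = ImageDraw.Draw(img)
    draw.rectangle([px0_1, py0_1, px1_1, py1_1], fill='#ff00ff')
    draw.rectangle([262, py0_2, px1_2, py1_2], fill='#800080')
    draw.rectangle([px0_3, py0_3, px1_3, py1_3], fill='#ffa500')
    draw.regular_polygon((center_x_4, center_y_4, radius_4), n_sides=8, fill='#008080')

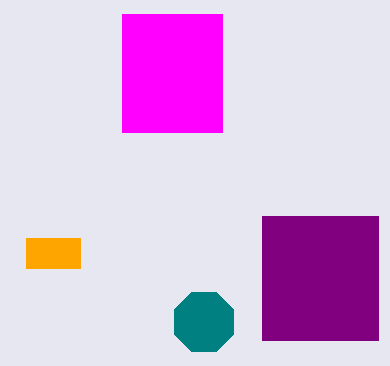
px0_1 = 122; py0_1 = 14; px1_1 = 222; py1_1 = 132; py0_2 = 216; px1_2 = 378; py1_2 = 340; px0_3 = 26; py0_3 = 238; px1_3 = 80; py1_3 = 268; center_x_4 = 204; center_y_4 = 322; radius_4 = 32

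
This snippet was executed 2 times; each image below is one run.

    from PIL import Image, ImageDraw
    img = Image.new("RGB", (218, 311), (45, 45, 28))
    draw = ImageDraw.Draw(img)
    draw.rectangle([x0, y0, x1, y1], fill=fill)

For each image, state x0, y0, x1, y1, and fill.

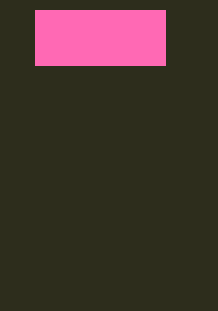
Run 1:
x0 = 35, y0 = 10, x1 = 165, y1 = 65, fill = 'hotpink'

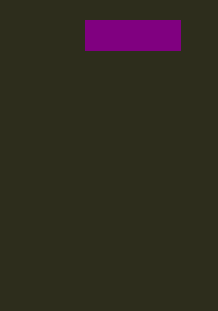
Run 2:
x0 = 85
y0 = 20
x1 = 180
y1 = 50
fill = 'purple'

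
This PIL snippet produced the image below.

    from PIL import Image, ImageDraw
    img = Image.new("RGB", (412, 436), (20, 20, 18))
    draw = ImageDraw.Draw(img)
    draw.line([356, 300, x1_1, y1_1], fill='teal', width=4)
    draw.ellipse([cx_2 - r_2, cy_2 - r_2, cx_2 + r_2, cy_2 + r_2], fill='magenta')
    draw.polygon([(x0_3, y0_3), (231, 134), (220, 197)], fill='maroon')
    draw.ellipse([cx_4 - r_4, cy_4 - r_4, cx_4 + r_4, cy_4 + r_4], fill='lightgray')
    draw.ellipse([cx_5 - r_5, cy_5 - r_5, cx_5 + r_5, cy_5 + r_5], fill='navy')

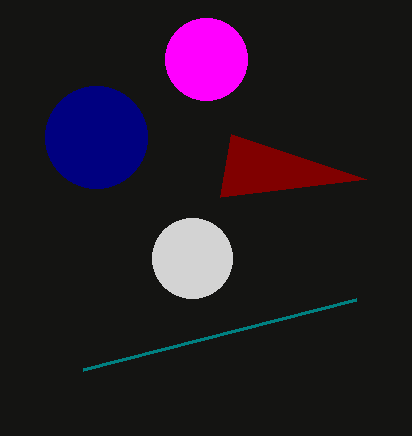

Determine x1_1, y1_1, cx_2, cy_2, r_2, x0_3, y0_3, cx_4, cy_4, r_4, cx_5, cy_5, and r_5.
x1_1 = 83, y1_1 = 370, cx_2 = 206, cy_2 = 59, r_2 = 41, x0_3 = 366, y0_3 = 179, cx_4 = 192, cy_4 = 258, r_4 = 40, cx_5 = 96, cy_5 = 137, r_5 = 51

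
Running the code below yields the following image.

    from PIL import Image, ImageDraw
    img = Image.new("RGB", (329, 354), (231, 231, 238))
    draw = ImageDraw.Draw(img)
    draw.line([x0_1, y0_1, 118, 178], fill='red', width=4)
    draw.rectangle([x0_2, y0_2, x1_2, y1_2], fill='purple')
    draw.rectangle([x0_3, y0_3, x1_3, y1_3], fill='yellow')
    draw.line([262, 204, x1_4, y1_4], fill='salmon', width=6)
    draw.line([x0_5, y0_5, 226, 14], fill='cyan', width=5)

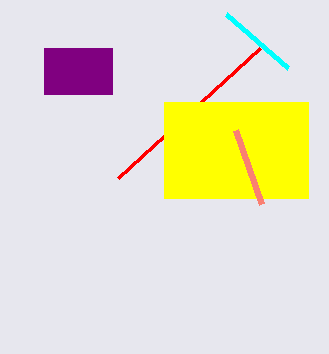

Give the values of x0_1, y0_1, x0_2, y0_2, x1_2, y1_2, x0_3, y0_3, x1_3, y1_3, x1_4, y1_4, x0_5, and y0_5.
x0_1 = 260
y0_1 = 48
x0_2 = 44
y0_2 = 48
x1_2 = 112
y1_2 = 94
x0_3 = 164
y0_3 = 102
x1_3 = 308
y1_3 = 198
x1_4 = 236
y1_4 = 130
x0_5 = 288
y0_5 = 68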